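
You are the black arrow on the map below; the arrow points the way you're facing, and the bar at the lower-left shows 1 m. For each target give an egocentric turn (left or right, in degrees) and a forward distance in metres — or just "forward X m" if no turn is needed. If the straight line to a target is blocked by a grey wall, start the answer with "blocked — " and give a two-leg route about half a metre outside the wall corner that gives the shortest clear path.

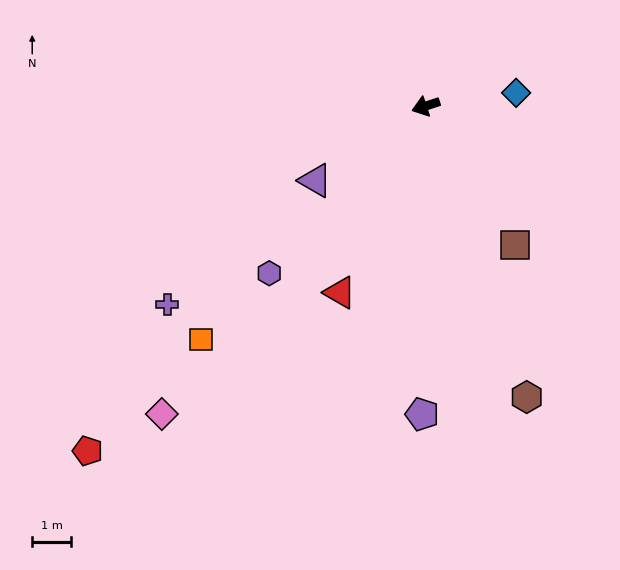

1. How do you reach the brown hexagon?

turn left 91°, forward 8.0 m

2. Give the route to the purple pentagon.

turn left 71°, forward 8.0 m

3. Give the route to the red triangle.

turn left 47°, forward 5.3 m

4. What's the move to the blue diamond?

turn left 170°, forward 2.4 m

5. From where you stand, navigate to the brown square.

turn left 105°, forward 4.3 m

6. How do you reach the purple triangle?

turn left 16°, forward 3.5 m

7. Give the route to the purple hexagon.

turn left 29°, forward 5.9 m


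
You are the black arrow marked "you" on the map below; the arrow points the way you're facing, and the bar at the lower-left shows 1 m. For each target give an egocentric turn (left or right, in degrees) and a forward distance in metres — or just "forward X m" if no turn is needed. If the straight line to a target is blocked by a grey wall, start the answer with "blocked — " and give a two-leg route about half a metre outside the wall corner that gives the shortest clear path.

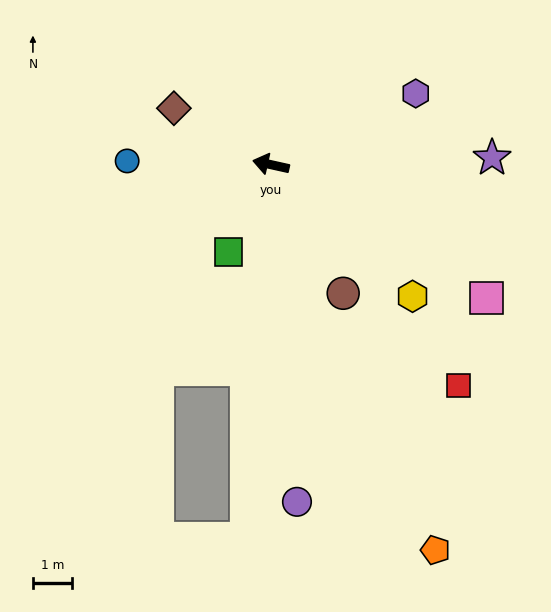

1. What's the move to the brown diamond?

turn right 18°, forward 2.9 m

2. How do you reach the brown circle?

turn left 132°, forward 3.8 m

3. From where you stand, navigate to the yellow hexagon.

turn left 150°, forward 5.0 m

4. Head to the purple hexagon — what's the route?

turn right 141°, forward 4.2 m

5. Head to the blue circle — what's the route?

turn left 11°, forward 3.7 m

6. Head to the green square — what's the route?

turn left 77°, forward 2.5 m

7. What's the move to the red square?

turn left 143°, forward 7.5 m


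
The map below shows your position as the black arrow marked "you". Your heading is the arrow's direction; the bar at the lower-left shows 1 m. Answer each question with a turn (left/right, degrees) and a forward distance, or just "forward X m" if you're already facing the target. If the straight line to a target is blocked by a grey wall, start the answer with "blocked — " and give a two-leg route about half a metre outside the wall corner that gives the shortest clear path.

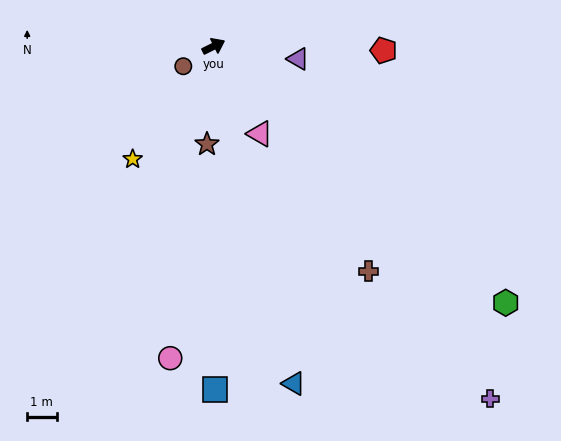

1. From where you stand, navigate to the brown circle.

turn right 173°, forward 1.2 m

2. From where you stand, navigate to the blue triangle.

turn right 103°, forward 11.8 m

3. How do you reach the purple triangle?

turn right 35°, forward 2.9 m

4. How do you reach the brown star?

turn right 120°, forward 3.3 m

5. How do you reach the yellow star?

turn right 152°, forward 4.7 m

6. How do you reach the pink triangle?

turn right 89°, forward 3.4 m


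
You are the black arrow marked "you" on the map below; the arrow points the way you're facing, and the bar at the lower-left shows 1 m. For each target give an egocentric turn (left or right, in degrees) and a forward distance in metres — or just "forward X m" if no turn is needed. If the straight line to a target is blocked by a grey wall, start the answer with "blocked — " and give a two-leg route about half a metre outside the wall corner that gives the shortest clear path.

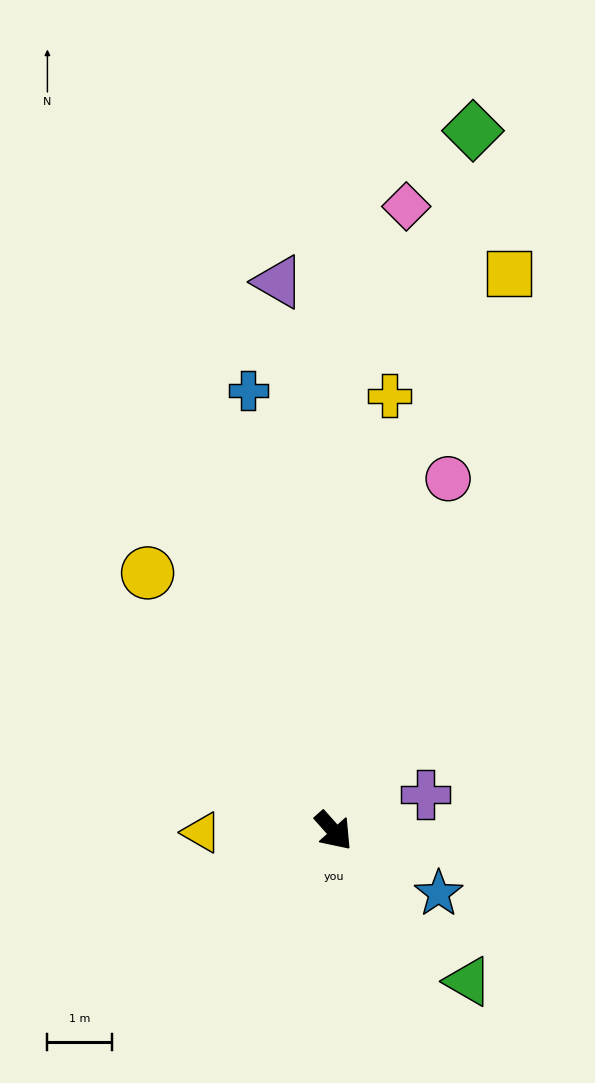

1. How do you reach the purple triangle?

turn left 144°, forward 8.6 m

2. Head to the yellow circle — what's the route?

turn left 174°, forward 4.9 m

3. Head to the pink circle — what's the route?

turn left 120°, forward 5.8 m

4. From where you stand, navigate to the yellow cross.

turn left 131°, forward 6.8 m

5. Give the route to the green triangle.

forward 3.1 m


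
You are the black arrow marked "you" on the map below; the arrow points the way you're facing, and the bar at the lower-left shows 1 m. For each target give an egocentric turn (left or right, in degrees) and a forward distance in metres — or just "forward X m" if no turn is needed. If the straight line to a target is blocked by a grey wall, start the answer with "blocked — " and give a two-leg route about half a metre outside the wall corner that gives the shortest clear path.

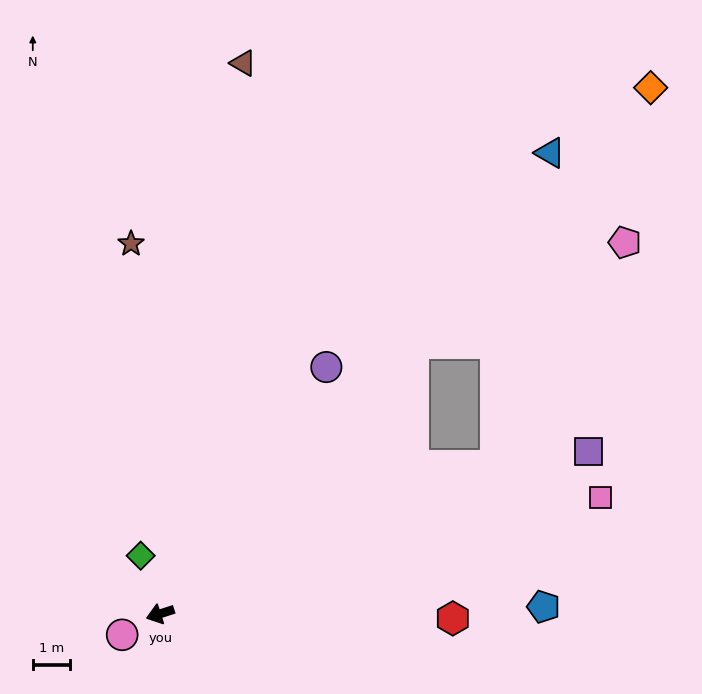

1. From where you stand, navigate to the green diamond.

turn right 89°, forward 1.6 m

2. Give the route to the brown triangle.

turn right 116°, forward 14.9 m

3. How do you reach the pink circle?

turn left 11°, forward 1.2 m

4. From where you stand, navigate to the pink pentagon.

blocked — turn right 151°, forward 9.9 m, then turn right 21°, forward 6.3 m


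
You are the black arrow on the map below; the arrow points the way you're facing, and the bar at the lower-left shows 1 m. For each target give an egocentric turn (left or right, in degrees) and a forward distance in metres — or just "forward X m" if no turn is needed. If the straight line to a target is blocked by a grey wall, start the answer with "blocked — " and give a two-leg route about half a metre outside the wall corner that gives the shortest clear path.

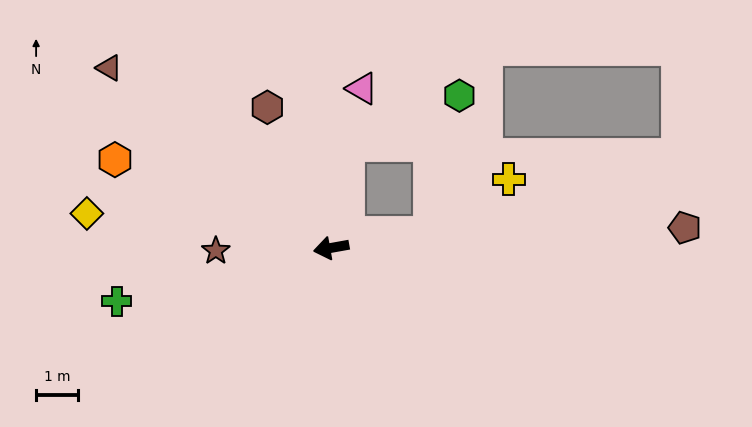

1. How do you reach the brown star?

turn right 9°, forward 2.8 m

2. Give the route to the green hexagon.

blocked — turn right 109°, forward 2.5 m, then turn right 58°, forward 2.9 m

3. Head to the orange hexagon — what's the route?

turn right 32°, forward 5.6 m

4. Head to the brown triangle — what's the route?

turn right 49°, forward 6.8 m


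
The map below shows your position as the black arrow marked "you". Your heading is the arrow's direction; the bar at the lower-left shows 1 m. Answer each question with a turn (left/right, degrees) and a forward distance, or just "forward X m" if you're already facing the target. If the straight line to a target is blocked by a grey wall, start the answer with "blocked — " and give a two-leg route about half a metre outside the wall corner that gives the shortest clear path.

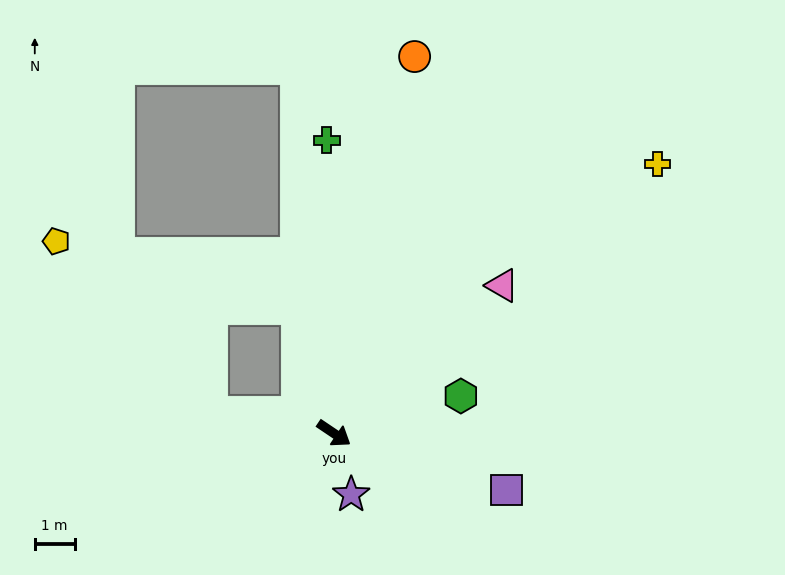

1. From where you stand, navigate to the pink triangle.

turn left 75°, forward 5.6 m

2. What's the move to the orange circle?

turn left 112°, forward 9.7 m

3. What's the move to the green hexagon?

turn left 50°, forward 3.3 m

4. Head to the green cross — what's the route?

turn left 125°, forward 7.4 m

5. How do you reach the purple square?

turn left 16°, forward 4.6 m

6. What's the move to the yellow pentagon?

blocked — turn right 155°, forward 3.1 m, then turn right 39°, forward 5.8 m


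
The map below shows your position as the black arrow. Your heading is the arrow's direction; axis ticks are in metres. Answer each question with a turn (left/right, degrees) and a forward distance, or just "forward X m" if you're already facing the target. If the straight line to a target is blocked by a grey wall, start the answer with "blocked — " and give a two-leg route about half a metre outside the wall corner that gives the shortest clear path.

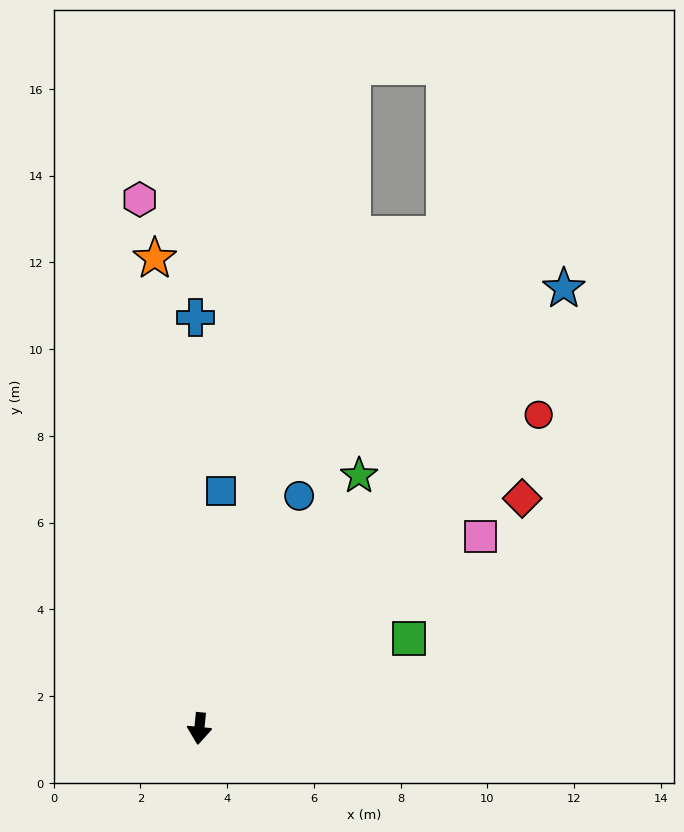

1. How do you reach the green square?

turn left 119°, forward 5.3 m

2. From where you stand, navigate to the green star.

turn left 153°, forward 6.9 m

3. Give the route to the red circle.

turn left 138°, forward 10.7 m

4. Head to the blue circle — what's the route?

turn left 162°, forward 5.8 m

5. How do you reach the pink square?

turn left 130°, forward 7.8 m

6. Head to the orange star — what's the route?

turn right 169°, forward 10.9 m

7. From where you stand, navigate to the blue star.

turn left 146°, forward 13.2 m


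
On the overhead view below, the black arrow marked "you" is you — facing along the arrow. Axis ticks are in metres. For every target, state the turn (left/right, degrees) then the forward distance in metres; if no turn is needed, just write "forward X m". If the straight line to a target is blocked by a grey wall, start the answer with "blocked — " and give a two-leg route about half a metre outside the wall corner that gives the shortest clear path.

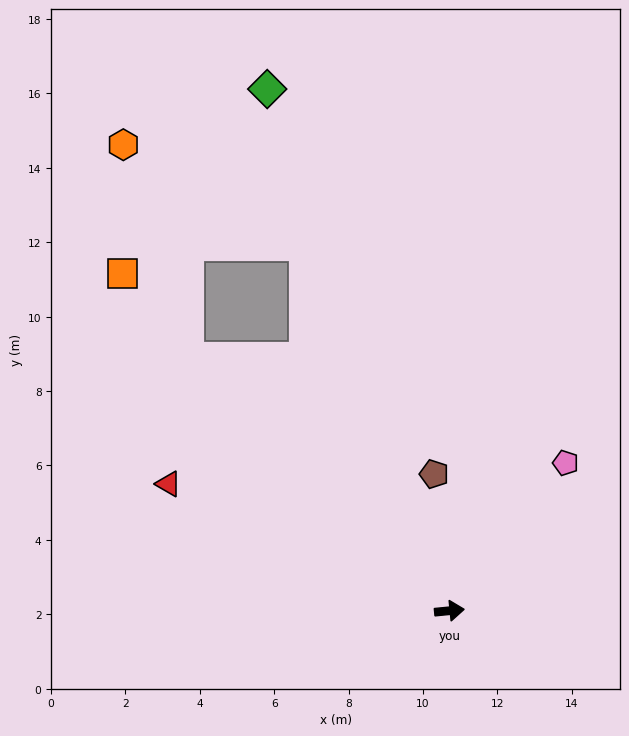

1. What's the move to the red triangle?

turn left 150°, forward 8.3 m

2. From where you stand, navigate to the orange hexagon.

blocked — turn left 130°, forward 9.8 m, then turn right 29°, forward 6.0 m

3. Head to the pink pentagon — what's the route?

turn left 46°, forward 5.1 m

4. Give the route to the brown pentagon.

turn left 91°, forward 3.7 m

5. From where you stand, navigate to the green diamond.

turn left 104°, forward 14.9 m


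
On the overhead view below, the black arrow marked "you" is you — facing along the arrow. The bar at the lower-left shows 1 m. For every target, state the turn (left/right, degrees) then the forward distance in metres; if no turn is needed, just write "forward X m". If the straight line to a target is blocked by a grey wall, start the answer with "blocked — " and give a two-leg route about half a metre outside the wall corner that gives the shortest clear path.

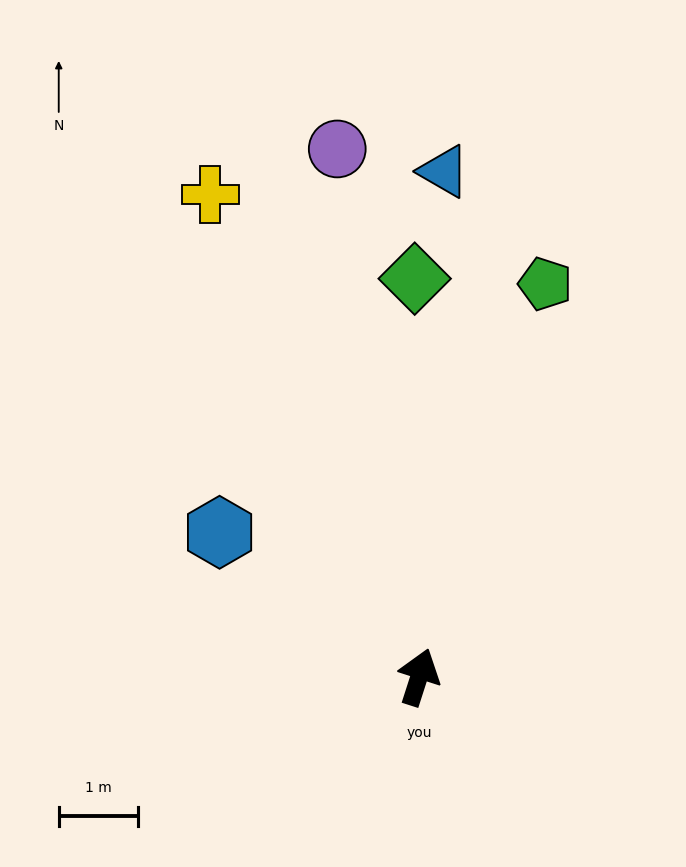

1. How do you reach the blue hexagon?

turn left 72°, forward 3.1 m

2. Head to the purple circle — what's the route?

turn left 27°, forward 6.7 m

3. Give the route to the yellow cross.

turn left 41°, forward 6.6 m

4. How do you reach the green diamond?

turn left 18°, forward 5.0 m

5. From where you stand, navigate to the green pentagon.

forward 5.2 m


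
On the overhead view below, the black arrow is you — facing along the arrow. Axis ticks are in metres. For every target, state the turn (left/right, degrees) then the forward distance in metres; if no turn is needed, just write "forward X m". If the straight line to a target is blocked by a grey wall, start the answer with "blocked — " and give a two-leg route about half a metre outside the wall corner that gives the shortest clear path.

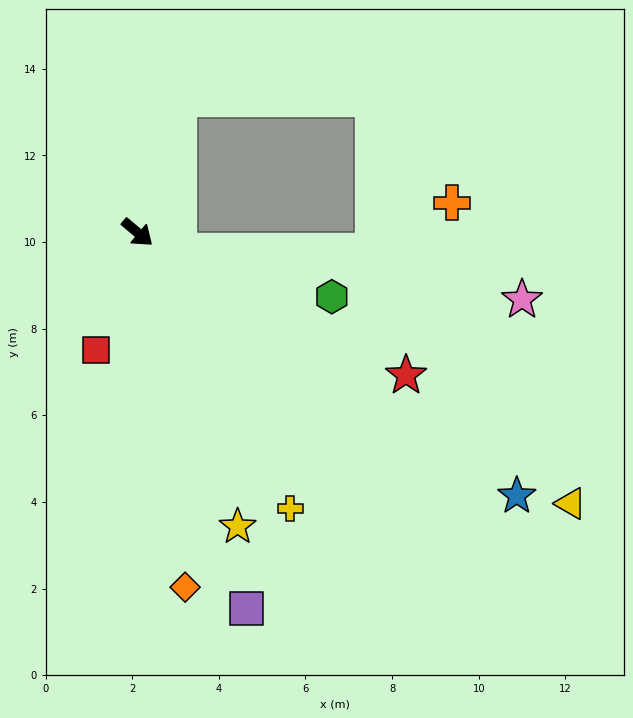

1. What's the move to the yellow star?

turn right 31°, forward 7.2 m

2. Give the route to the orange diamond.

turn right 42°, forward 8.3 m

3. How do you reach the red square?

turn right 69°, forward 2.9 m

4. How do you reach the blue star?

turn left 5°, forward 10.7 m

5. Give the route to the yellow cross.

turn right 21°, forward 7.3 m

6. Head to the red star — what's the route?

turn left 12°, forward 7.0 m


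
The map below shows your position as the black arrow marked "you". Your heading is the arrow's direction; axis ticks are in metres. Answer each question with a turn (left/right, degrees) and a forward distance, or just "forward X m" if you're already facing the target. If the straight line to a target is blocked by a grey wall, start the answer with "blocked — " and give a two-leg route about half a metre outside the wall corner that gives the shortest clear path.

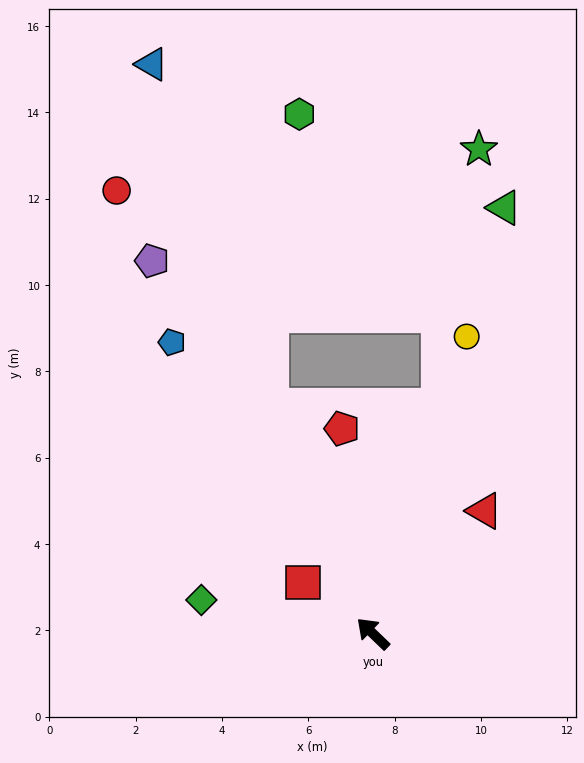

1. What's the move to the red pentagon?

turn right 38°, forward 4.8 m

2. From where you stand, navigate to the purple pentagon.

turn right 15°, forward 10.0 m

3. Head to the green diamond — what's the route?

turn left 33°, forward 4.0 m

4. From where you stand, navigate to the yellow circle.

turn right 64°, forward 7.2 m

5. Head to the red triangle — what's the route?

turn right 88°, forward 3.8 m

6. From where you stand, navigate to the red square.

turn left 8°, forward 2.0 m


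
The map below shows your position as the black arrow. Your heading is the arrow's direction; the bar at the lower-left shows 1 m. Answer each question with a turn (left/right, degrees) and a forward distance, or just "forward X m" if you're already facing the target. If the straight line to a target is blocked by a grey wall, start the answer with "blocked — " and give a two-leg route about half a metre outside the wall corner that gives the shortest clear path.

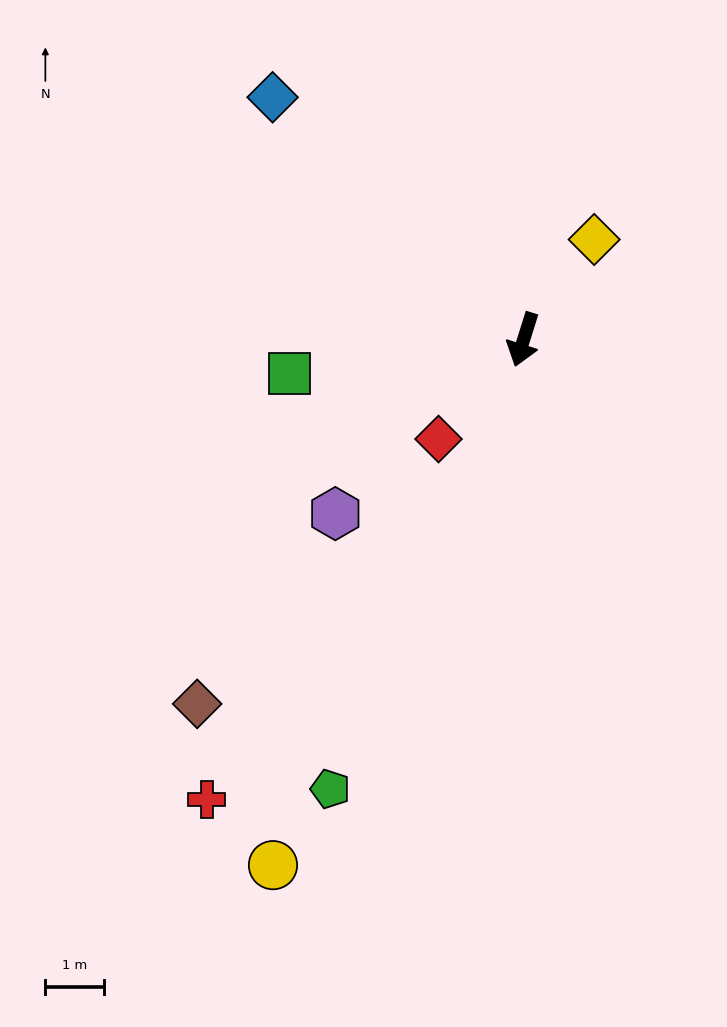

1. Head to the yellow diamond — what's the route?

turn left 162°, forward 2.1 m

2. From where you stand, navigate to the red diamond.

turn right 23°, forward 2.2 m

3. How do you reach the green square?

turn right 64°, forward 4.1 m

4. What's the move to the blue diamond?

turn right 117°, forward 6.0 m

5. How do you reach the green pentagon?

turn right 6°, forward 8.4 m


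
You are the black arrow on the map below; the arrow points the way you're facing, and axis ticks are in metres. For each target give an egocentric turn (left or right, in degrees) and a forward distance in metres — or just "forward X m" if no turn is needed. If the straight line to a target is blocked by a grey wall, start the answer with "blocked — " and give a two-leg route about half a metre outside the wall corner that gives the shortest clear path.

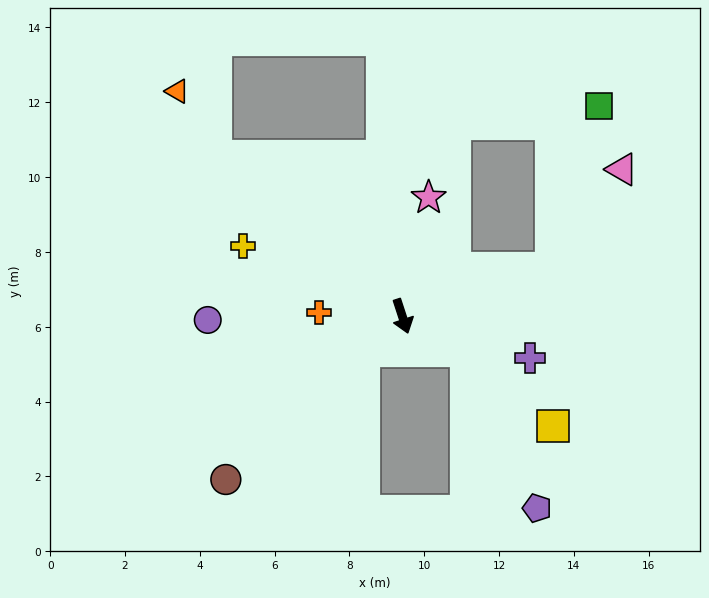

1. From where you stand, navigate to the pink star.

turn left 149°, forward 3.2 m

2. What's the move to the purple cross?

turn left 54°, forward 3.6 m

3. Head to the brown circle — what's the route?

turn right 65°, forward 6.4 m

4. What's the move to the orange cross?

turn right 111°, forward 2.2 m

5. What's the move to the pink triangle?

blocked — turn left 90°, forward 4.2 m, then turn left 36°, forward 3.3 m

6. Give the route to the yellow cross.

turn right 132°, forward 4.7 m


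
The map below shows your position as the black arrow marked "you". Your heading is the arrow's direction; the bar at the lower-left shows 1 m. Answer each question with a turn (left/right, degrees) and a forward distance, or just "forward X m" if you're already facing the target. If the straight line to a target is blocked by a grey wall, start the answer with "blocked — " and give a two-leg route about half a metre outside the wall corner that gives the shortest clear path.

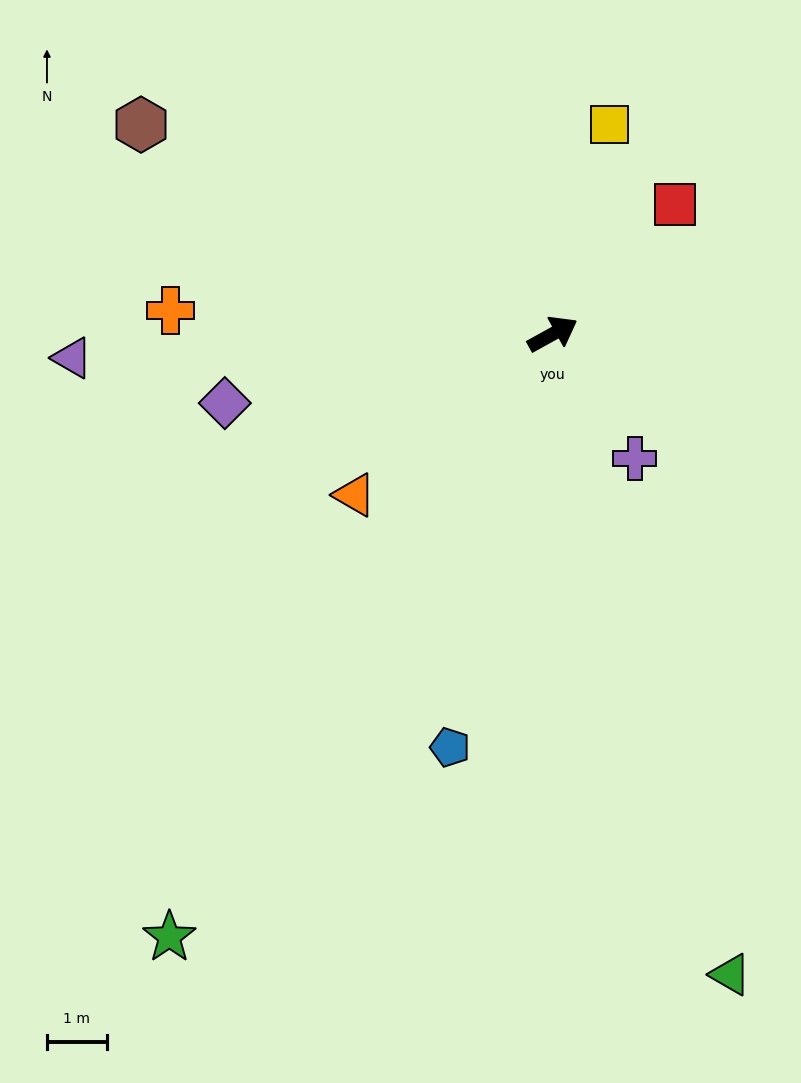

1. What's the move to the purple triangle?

turn left 154°, forward 8.1 m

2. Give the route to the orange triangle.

turn right 170°, forward 4.3 m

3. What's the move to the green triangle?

turn right 103°, forward 11.2 m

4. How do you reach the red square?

turn left 18°, forward 3.0 m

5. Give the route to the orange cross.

turn left 148°, forward 6.4 m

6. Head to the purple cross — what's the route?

turn right 86°, forward 2.5 m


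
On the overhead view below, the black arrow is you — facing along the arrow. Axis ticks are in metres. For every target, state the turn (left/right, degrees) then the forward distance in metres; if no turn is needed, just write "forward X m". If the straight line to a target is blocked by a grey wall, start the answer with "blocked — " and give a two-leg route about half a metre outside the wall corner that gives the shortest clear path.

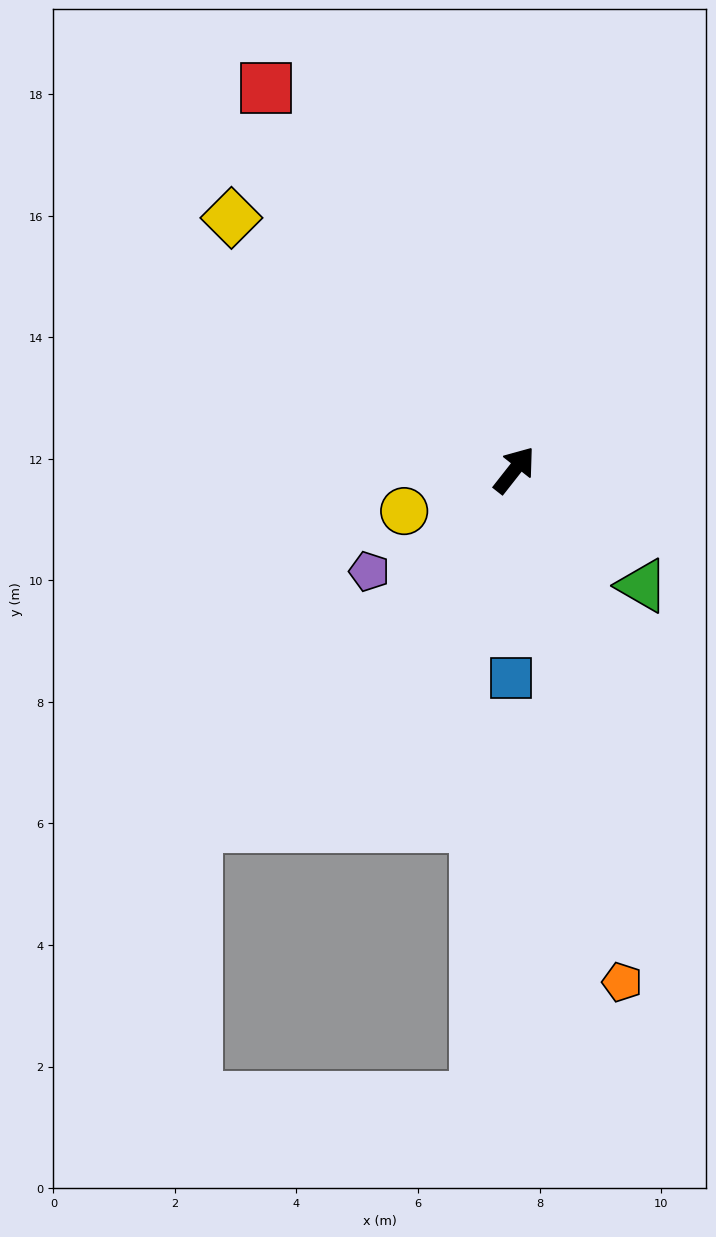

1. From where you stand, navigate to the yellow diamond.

turn left 86°, forward 6.2 m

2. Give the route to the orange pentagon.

turn right 130°, forward 8.6 m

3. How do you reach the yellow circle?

turn left 149°, forward 1.9 m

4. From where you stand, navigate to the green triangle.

turn right 94°, forward 2.8 m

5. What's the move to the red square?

turn left 71°, forward 7.5 m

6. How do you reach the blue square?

turn right 143°, forward 3.4 m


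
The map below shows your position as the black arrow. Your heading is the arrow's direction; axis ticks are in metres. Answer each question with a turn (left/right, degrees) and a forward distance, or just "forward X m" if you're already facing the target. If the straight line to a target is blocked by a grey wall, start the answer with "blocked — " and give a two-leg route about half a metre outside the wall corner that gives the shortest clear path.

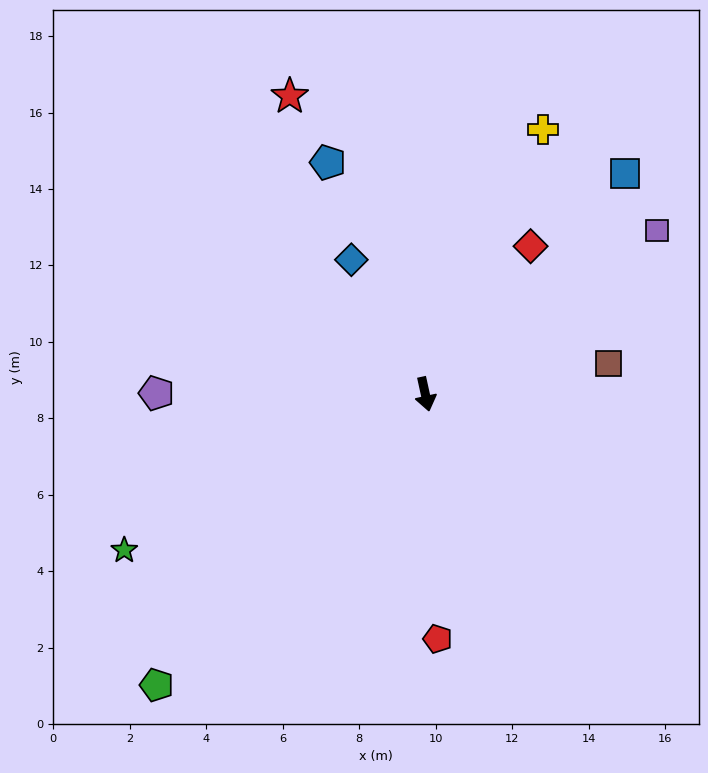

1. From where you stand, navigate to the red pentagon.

turn right 9°, forward 6.4 m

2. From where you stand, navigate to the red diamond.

turn left 132°, forward 4.7 m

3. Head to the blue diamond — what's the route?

turn right 164°, forward 4.0 m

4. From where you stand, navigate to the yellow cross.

turn left 144°, forward 7.6 m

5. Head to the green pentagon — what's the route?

turn right 55°, forward 10.4 m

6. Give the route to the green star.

turn right 75°, forward 8.9 m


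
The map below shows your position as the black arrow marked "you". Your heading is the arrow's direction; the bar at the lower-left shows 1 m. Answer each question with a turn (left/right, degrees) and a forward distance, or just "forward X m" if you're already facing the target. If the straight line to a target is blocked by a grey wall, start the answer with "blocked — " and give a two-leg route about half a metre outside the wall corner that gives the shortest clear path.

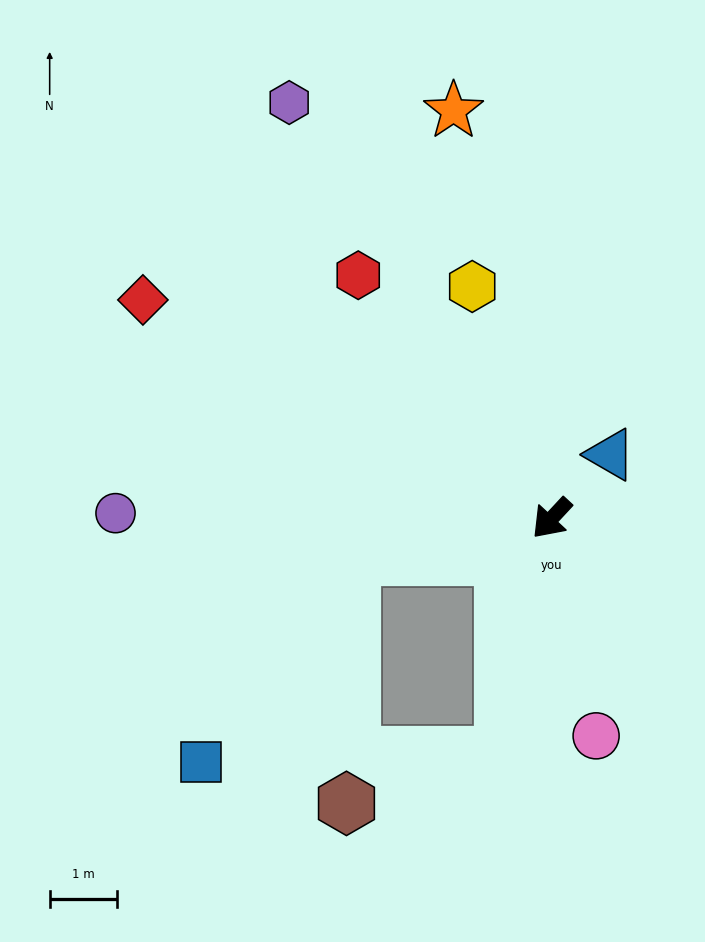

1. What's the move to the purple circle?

turn right 48°, forward 6.5 m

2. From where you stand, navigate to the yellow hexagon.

turn right 118°, forward 3.7 m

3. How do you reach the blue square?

blocked — turn right 36°, forward 3.0 m, then turn left 43°, forward 3.8 m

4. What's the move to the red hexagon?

turn right 99°, forward 4.6 m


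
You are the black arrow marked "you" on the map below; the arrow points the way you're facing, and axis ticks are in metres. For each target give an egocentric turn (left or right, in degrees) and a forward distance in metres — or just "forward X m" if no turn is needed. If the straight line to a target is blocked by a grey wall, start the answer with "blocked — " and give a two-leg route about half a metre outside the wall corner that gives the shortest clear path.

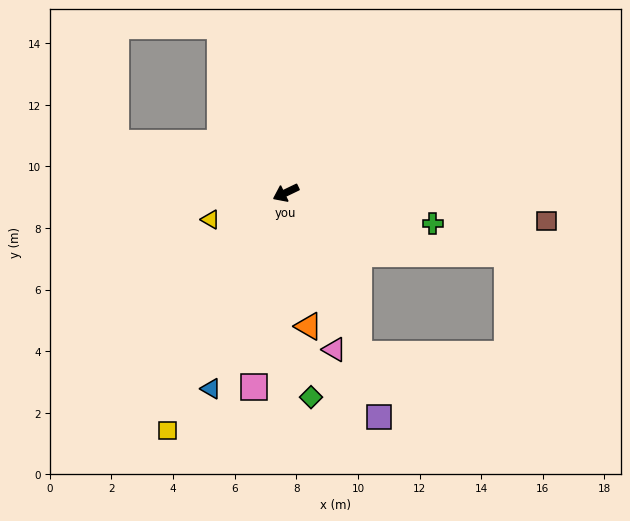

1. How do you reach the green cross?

turn left 143°, forward 4.9 m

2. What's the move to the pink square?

turn left 55°, forward 6.4 m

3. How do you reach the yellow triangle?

turn right 6°, forward 2.6 m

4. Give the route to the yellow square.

turn left 38°, forward 8.6 m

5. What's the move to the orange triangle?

turn left 74°, forward 4.4 m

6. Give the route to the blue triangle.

turn left 43°, forward 6.8 m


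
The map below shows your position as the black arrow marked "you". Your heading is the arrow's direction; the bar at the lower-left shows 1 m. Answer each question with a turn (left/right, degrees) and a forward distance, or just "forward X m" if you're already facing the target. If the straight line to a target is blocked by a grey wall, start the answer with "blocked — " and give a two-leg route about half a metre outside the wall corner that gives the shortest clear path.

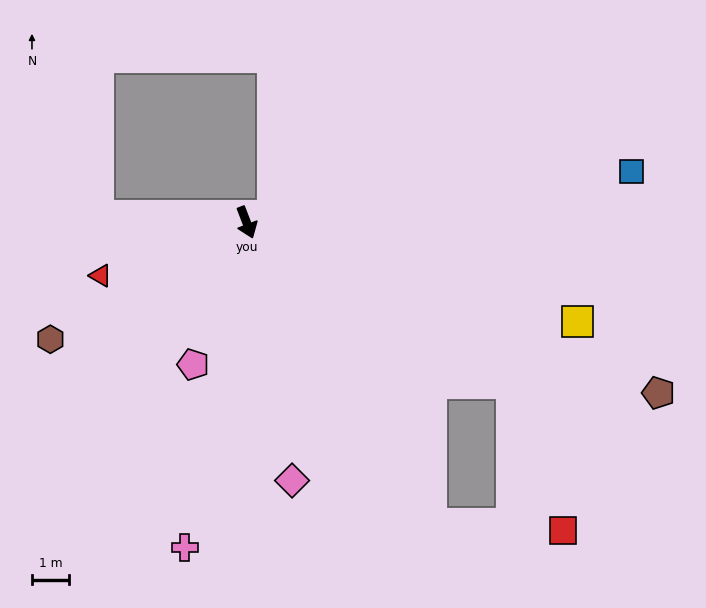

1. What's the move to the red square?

blocked — turn left 38°, forward 8.4 m, then turn right 40°, forward 4.2 m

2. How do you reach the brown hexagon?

turn right 80°, forward 6.2 m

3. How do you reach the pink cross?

turn right 32°, forward 8.9 m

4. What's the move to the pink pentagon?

turn right 42°, forward 4.1 m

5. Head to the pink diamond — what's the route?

turn right 11°, forward 7.1 m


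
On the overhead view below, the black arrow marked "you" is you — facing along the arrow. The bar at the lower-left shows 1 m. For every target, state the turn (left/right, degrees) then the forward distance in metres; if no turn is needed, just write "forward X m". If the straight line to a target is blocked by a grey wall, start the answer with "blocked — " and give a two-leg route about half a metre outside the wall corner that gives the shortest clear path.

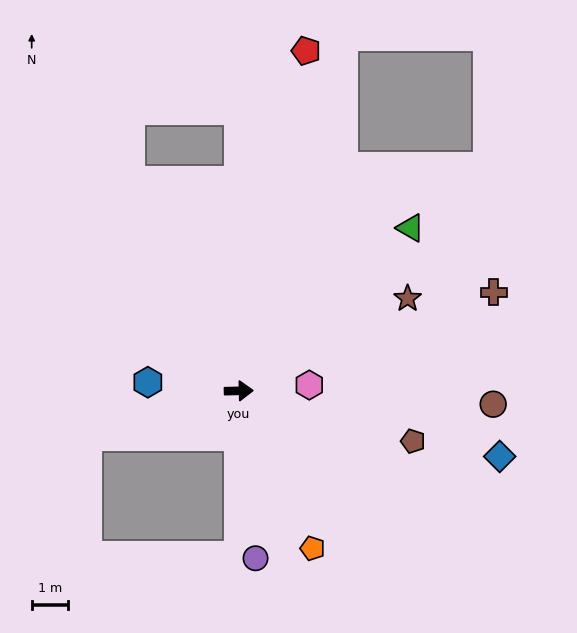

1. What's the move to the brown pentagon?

turn right 17°, forward 5.0 m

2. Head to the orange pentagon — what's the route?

turn right 66°, forward 4.8 m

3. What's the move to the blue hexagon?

turn left 173°, forward 2.5 m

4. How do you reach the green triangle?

turn left 42°, forward 6.6 m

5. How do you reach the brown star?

turn left 27°, forward 5.4 m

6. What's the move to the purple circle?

turn right 86°, forward 4.7 m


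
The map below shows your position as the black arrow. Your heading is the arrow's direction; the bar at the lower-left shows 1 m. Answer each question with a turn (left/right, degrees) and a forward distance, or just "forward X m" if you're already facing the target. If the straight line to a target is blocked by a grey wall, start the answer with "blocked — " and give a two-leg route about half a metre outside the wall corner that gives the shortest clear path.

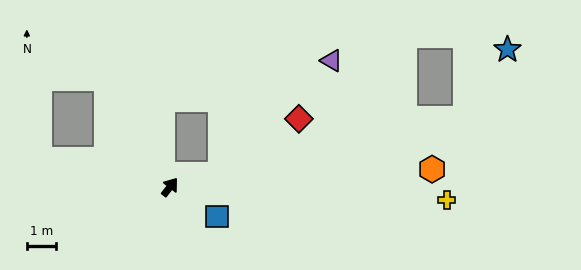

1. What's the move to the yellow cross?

turn right 55°, forward 9.6 m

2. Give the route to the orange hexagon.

turn right 49°, forward 9.1 m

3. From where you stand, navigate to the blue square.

turn right 84°, forward 1.9 m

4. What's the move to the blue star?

blocked — turn right 39°, forward 10.5 m, then turn left 45°, forward 2.8 m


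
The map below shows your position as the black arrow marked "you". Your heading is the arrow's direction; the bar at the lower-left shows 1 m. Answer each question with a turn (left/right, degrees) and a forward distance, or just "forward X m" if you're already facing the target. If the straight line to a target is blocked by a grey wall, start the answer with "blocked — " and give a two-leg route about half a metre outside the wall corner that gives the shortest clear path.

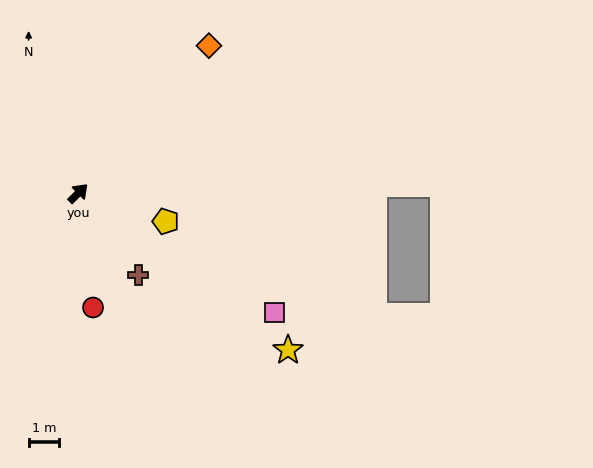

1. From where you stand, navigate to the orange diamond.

turn left 4°, forward 6.4 m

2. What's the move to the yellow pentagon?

turn right 63°, forward 3.0 m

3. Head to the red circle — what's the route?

turn right 128°, forward 3.8 m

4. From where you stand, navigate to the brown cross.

turn right 99°, forward 3.3 m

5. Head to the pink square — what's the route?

turn right 76°, forward 7.5 m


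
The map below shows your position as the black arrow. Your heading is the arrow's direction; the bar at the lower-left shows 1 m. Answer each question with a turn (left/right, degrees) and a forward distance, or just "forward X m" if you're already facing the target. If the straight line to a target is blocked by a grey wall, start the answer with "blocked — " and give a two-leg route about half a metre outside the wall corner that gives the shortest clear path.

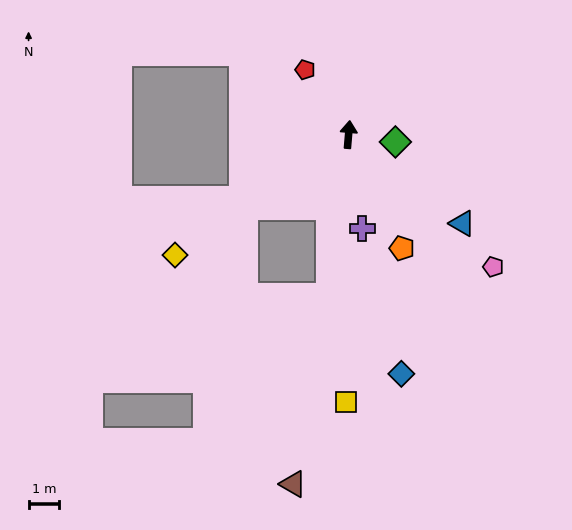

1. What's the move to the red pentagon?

turn left 39°, forward 2.5 m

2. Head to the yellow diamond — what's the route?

turn left 130°, forward 6.9 m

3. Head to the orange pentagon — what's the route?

turn right 150°, forward 4.1 m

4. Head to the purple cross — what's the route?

turn right 167°, forward 3.1 m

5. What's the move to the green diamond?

turn right 94°, forward 1.5 m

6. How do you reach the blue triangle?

turn right 123°, forward 4.7 m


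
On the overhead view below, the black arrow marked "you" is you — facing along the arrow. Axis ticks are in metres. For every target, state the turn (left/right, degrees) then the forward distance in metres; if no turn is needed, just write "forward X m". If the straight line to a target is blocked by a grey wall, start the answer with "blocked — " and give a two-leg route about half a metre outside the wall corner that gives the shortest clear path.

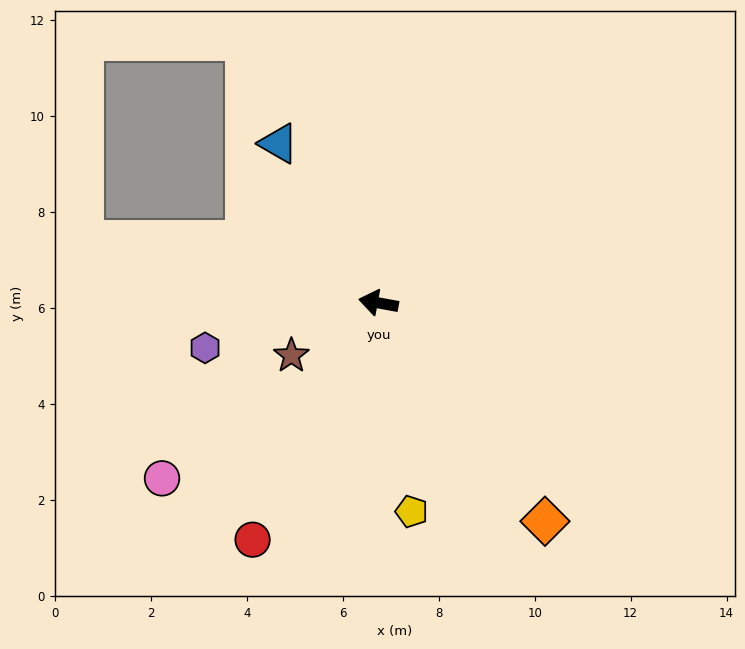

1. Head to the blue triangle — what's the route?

turn right 48°, forward 3.9 m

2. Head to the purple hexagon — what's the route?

turn left 25°, forward 3.7 m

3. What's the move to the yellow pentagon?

turn left 109°, forward 4.4 m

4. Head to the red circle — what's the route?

turn left 72°, forward 5.6 m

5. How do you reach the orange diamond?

turn left 138°, forward 5.7 m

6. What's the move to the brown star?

turn left 42°, forward 2.1 m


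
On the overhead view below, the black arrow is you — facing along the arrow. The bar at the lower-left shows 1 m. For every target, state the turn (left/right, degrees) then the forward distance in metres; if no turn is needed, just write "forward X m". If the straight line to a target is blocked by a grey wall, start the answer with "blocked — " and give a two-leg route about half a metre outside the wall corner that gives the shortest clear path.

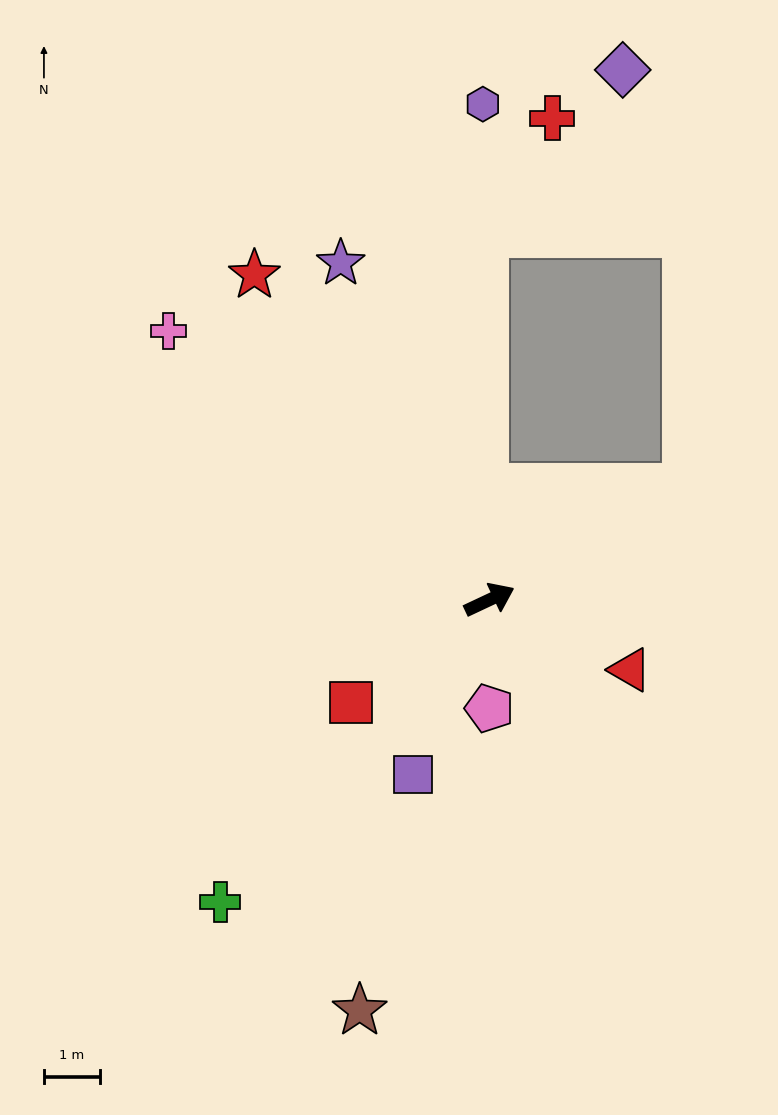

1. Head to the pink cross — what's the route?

turn left 115°, forward 7.5 m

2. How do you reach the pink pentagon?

turn right 115°, forward 1.9 m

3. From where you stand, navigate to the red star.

turn left 101°, forward 7.2 m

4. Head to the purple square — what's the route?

turn right 139°, forward 3.4 m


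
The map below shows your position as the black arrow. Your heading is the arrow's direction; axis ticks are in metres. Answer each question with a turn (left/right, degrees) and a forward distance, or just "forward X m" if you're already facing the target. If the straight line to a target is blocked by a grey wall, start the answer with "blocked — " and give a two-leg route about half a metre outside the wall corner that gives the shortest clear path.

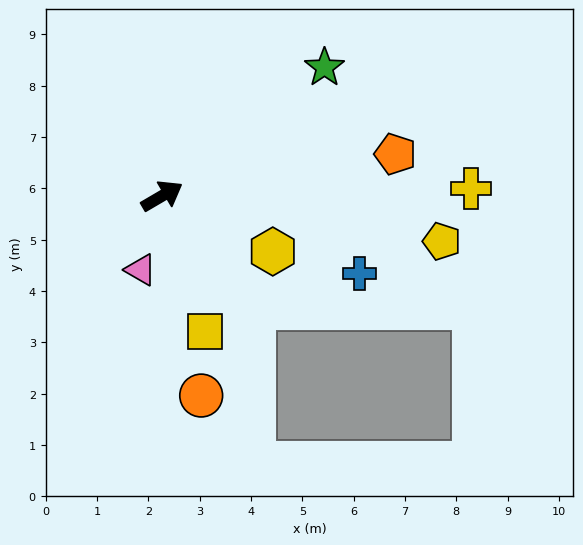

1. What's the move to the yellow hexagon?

turn right 57°, forward 2.4 m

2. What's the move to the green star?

turn left 8°, forward 4.0 m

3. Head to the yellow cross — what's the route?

turn right 29°, forward 6.0 m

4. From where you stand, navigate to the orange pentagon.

turn right 20°, forward 4.6 m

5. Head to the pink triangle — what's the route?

turn right 137°, forward 1.5 m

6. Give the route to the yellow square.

turn right 103°, forward 2.8 m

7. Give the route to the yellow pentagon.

turn right 40°, forward 5.5 m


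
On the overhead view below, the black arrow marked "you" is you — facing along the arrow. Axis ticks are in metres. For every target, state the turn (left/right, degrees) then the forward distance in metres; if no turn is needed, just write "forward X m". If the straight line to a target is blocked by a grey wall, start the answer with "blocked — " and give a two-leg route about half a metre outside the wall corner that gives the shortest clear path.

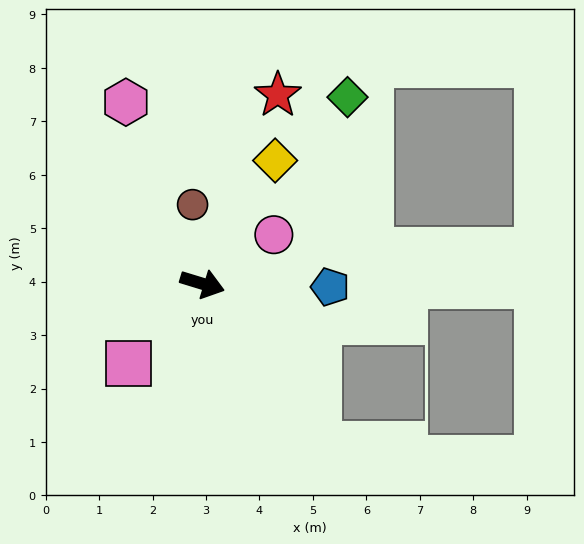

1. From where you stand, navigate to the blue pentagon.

turn left 16°, forward 2.4 m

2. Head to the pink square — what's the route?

turn right 116°, forward 2.0 m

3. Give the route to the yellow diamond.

turn left 76°, forward 2.7 m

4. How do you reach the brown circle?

turn left 114°, forward 1.5 m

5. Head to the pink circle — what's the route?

turn left 51°, forward 1.6 m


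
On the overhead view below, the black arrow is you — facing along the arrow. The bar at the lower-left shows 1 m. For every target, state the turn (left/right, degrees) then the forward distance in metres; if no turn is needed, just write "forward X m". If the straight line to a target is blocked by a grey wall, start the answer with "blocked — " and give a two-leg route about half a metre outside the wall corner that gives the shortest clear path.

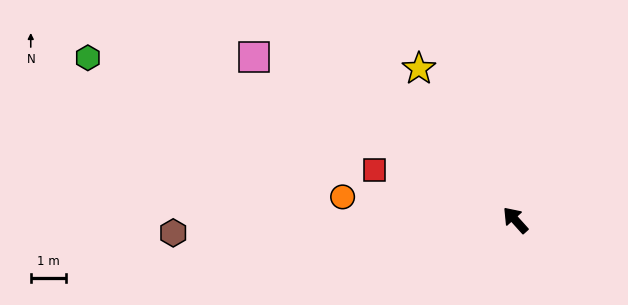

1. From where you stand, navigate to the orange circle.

turn left 40°, forward 4.9 m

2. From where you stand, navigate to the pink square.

turn left 16°, forward 8.6 m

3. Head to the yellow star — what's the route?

turn right 10°, forward 5.0 m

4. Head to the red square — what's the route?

turn left 28°, forward 4.2 m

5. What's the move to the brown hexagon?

turn left 50°, forward 9.6 m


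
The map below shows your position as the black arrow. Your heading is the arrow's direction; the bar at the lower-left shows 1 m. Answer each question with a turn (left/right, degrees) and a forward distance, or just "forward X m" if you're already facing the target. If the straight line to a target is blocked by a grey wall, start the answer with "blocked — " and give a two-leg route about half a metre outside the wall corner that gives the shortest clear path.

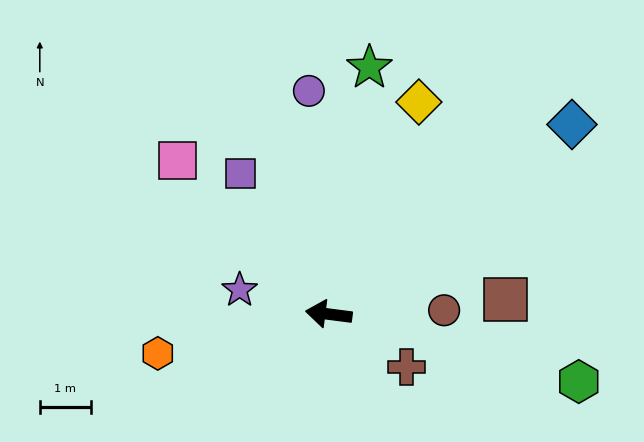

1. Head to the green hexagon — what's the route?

turn left 172°, forward 5.1 m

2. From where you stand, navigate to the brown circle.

turn right 171°, forward 2.3 m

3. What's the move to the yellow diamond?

turn right 106°, forward 4.5 m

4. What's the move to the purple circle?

turn right 78°, forward 4.4 m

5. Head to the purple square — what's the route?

turn right 50°, forward 3.3 m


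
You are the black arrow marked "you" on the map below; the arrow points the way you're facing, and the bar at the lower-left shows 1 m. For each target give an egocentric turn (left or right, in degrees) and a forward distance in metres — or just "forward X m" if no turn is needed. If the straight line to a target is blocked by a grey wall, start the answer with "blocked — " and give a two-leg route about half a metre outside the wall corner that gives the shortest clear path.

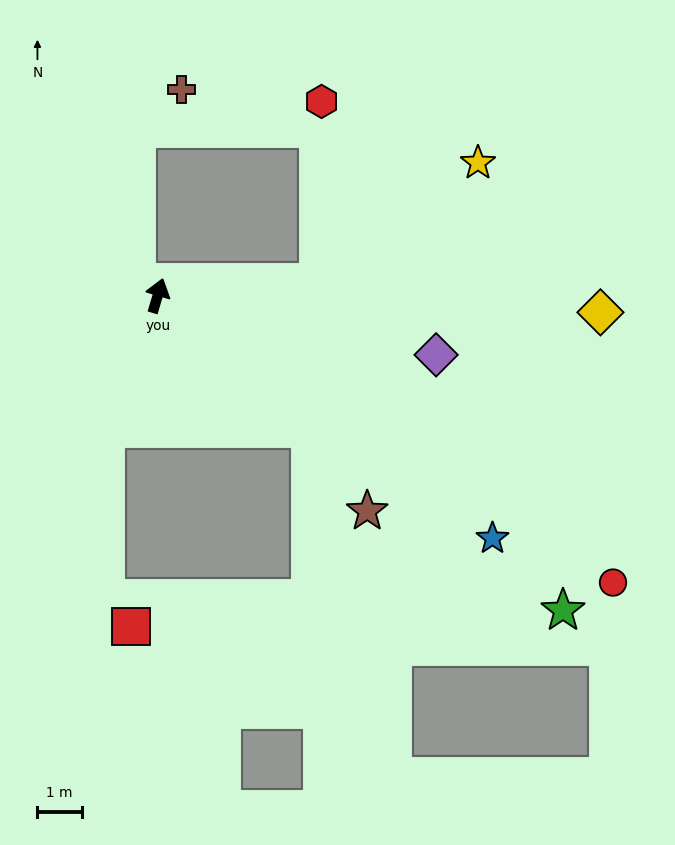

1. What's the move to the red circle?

turn right 106°, forward 12.2 m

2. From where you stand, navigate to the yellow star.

blocked — turn right 69°, forward 3.6 m, then turn left 32°, forward 4.5 m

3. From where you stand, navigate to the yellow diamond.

turn right 76°, forward 10.0 m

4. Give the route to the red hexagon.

blocked — turn right 69°, forward 3.6 m, then turn left 84°, forward 4.1 m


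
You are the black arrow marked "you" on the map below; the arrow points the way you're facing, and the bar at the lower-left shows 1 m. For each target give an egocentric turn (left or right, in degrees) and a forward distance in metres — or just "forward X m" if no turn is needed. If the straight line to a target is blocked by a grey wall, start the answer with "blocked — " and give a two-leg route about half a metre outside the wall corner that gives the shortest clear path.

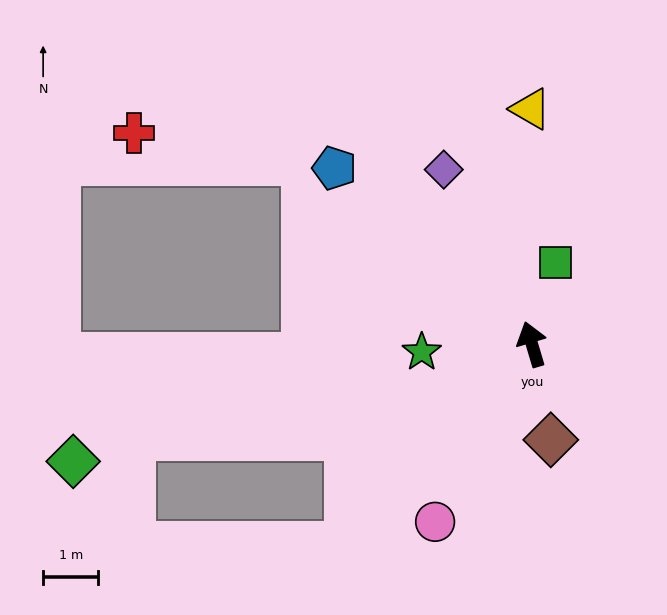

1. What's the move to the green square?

turn right 33°, forward 1.5 m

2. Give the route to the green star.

turn left 78°, forward 2.0 m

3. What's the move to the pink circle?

turn left 135°, forward 3.7 m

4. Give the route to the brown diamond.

turn left 175°, forward 1.8 m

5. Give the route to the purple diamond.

turn left 10°, forward 3.6 m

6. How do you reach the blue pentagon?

turn left 32°, forward 4.8 m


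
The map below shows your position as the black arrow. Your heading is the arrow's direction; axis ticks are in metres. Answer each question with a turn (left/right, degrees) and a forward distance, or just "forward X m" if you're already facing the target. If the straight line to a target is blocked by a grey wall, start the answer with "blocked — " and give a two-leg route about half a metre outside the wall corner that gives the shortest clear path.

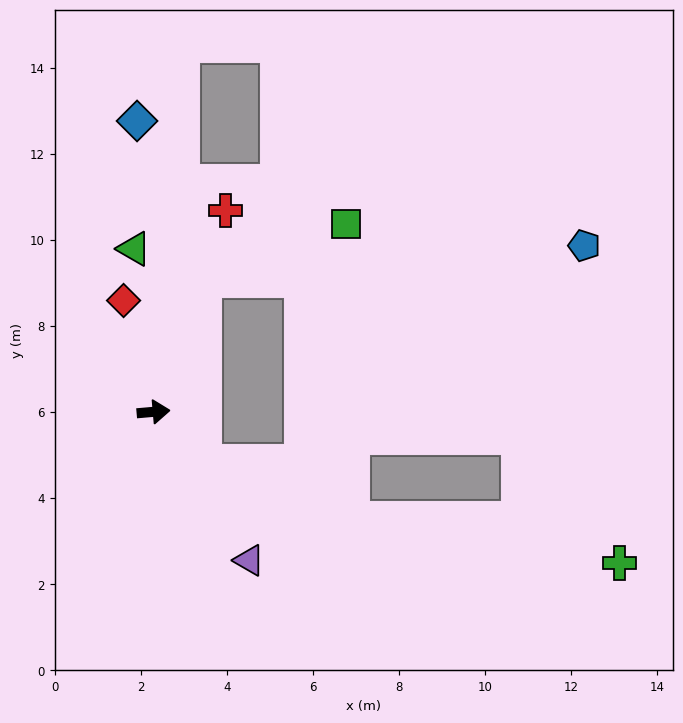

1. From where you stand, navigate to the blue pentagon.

blocked — turn left 64°, forward 3.3 m, then turn right 64°, forward 8.9 m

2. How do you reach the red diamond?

turn left 100°, forward 2.7 m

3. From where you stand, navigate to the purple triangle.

turn right 62°, forward 4.1 m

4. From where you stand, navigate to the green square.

blocked — turn left 64°, forward 3.3 m, then turn right 48°, forward 3.5 m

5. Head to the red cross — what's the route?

turn left 65°, forward 5.0 m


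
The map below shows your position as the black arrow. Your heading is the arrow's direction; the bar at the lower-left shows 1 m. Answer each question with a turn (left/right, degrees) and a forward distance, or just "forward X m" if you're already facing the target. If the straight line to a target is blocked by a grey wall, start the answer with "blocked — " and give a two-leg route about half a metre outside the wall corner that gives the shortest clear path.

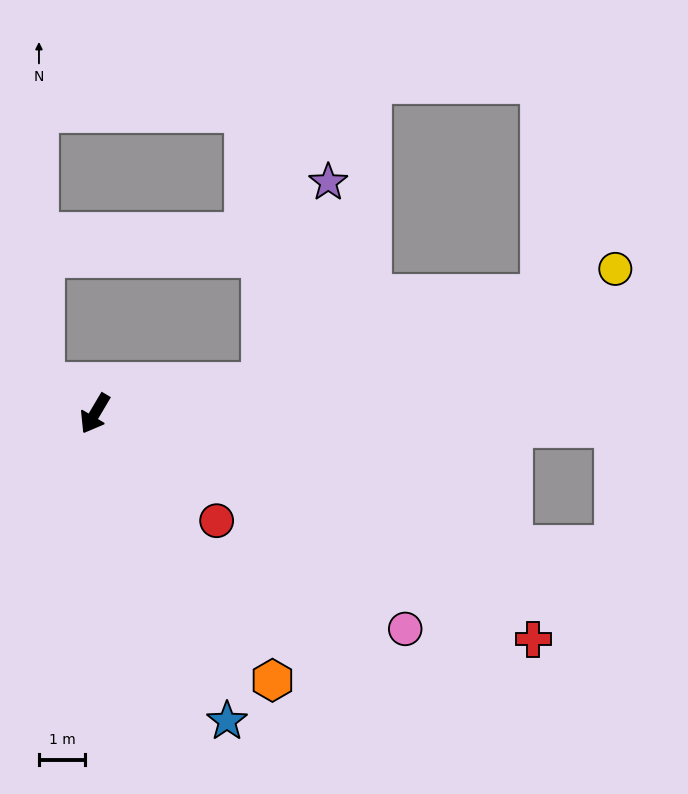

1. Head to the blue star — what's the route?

turn left 54°, forward 7.2 m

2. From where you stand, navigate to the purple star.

blocked — turn left 131°, forward 3.6 m, then turn left 61°, forward 4.5 m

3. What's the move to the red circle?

turn left 79°, forward 3.5 m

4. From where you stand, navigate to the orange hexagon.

turn left 64°, forward 6.9 m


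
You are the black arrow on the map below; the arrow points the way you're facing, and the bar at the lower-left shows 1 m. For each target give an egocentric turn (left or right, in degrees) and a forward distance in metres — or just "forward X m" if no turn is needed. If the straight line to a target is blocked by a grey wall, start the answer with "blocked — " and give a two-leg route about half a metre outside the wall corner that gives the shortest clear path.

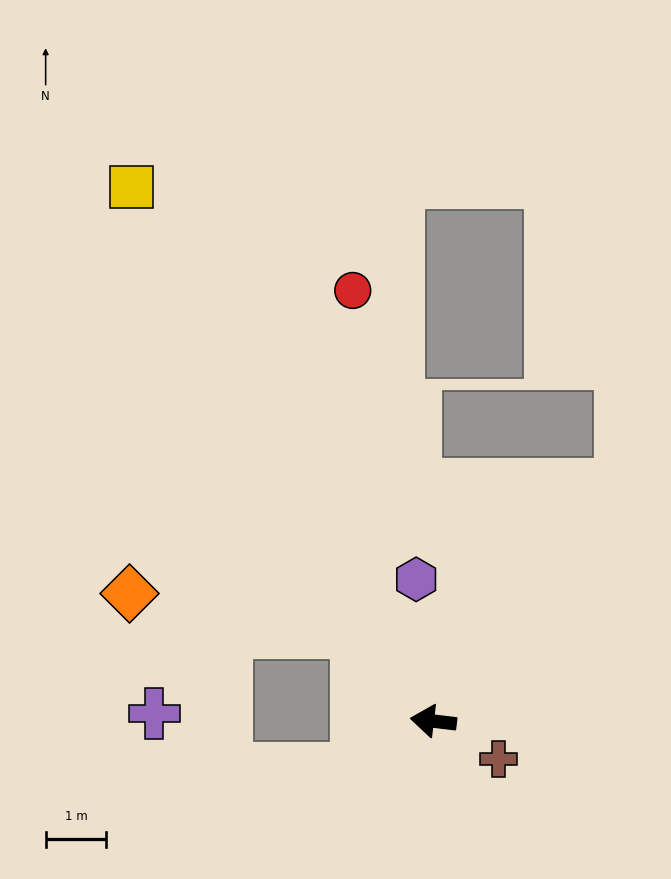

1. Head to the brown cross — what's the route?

turn left 157°, forward 1.2 m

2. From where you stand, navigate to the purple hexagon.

turn right 76°, forward 2.4 m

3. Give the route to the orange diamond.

blocked — turn right 42°, forward 1.9 m, then turn left 39°, forward 3.8 m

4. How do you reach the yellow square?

turn right 54°, forward 10.1 m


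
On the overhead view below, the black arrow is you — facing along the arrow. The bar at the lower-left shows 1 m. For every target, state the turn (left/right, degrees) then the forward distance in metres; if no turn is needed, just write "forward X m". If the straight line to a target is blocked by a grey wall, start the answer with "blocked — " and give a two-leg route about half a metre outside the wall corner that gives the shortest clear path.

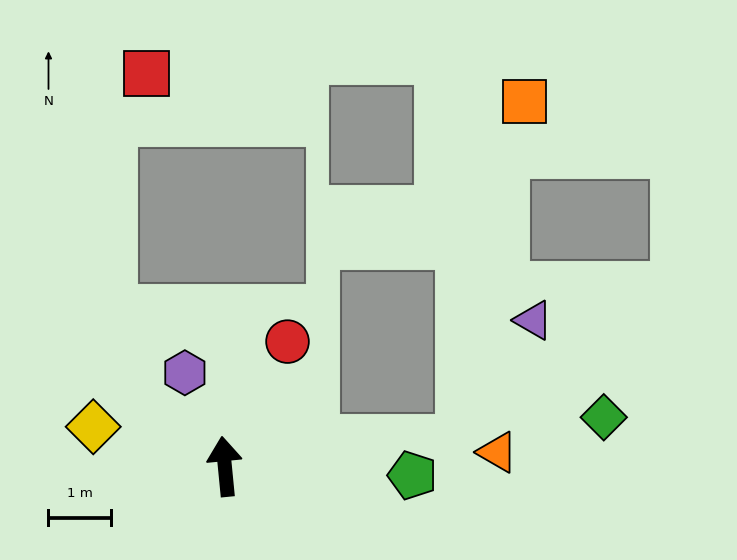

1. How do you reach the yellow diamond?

turn left 68°, forward 2.2 m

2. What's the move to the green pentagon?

turn right 98°, forward 3.0 m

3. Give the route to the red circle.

turn right 32°, forward 2.2 m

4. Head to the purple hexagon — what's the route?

turn left 18°, forward 1.6 m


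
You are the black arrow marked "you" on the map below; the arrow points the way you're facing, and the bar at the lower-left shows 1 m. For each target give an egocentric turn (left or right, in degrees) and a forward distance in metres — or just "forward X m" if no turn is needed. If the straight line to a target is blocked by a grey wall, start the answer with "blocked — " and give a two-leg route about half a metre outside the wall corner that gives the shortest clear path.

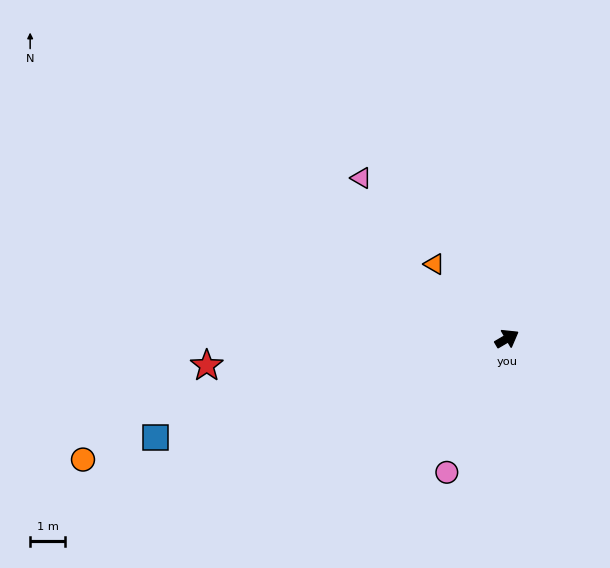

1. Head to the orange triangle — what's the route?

turn left 104°, forward 3.0 m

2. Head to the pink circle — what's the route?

turn right 145°, forward 4.2 m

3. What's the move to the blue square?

turn left 165°, forward 10.4 m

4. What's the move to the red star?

turn left 155°, forward 8.6 m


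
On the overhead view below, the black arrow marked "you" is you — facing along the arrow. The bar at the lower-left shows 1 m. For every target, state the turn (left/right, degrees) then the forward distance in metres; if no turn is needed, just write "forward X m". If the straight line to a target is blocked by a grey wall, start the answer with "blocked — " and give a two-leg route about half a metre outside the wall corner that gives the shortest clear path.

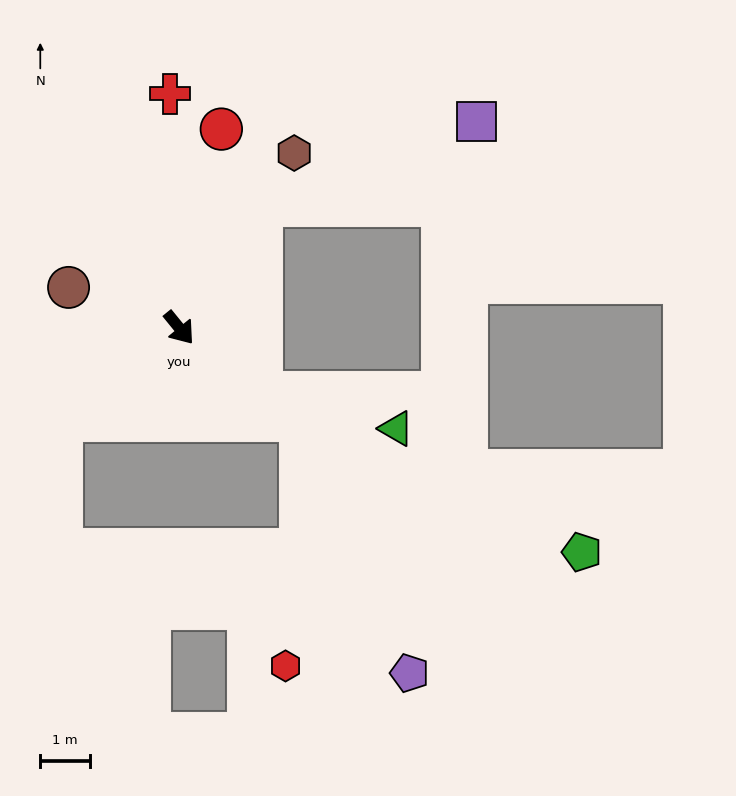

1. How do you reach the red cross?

turn left 143°, forward 4.7 m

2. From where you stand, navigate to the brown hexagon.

turn left 108°, forward 4.2 m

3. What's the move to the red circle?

turn left 129°, forward 4.1 m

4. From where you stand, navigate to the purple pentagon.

blocked — turn left 13°, forward 3.1 m, then turn right 29°, forward 5.6 m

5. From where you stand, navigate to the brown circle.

turn right 149°, forward 2.4 m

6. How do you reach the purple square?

blocked — turn left 107°, forward 3.0 m, then turn right 35°, forward 4.7 m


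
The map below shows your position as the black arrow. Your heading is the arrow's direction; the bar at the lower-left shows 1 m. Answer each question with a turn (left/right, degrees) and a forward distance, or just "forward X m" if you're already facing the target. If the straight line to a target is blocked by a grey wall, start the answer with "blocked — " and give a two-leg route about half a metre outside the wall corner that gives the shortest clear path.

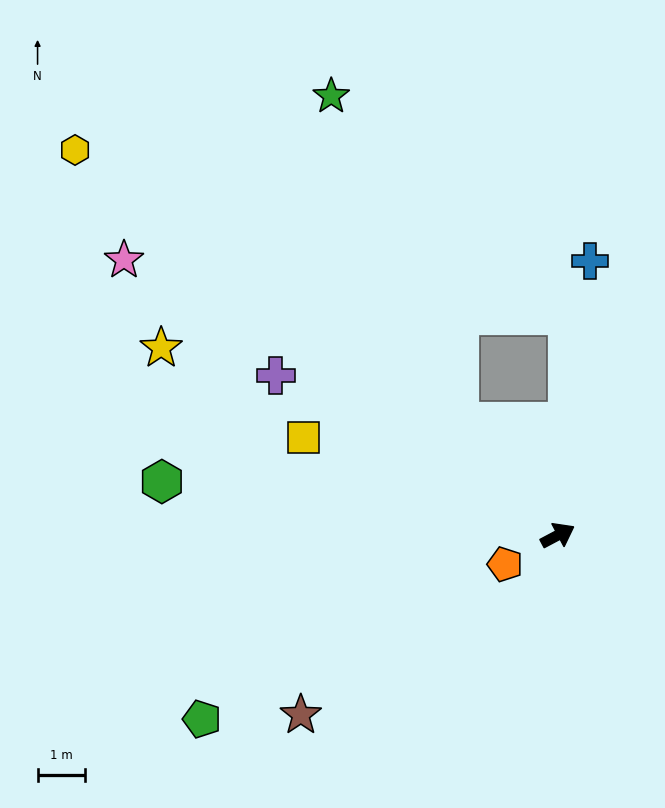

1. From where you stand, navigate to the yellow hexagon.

turn left 113°, forward 13.2 m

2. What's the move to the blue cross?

turn left 55°, forward 5.9 m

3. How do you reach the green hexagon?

turn left 144°, forward 8.5 m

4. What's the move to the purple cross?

turn left 122°, forward 6.9 m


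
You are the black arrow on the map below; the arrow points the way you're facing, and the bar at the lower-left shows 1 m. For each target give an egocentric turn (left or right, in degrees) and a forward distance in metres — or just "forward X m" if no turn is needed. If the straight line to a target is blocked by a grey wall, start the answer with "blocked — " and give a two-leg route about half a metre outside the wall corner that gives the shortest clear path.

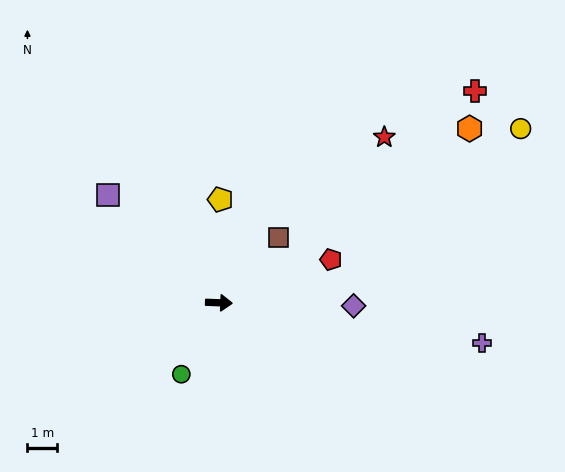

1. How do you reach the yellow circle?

turn left 32°, forward 11.7 m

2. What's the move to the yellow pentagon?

turn left 91°, forward 3.5 m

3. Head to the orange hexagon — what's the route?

turn left 37°, forward 10.3 m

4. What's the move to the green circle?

turn right 116°, forward 2.7 m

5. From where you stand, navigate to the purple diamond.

forward 4.5 m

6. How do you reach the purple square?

turn left 138°, forward 5.2 m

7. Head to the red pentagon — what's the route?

turn left 23°, forward 4.0 m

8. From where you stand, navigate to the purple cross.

turn right 7°, forward 8.9 m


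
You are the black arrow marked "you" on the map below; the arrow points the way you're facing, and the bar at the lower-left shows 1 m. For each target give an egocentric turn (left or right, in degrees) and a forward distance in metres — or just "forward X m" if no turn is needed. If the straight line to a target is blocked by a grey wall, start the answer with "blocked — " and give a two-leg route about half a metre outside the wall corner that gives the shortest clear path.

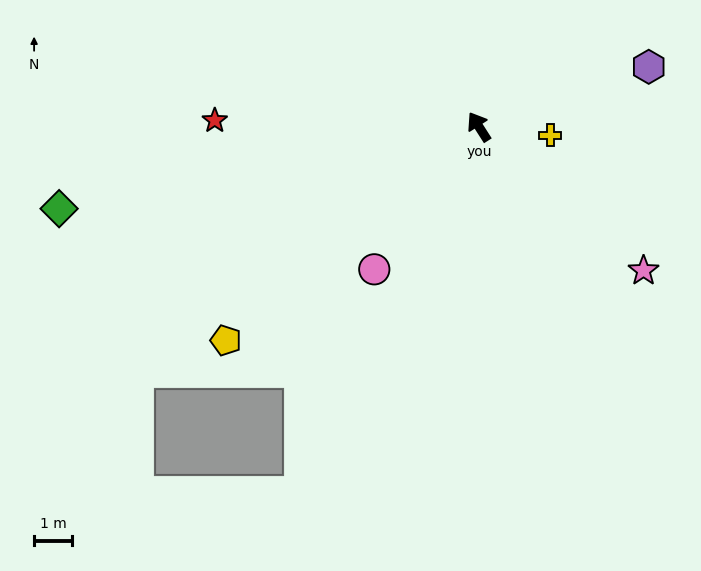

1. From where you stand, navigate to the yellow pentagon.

turn left 98°, forward 8.6 m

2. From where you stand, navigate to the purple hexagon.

turn right 103°, forward 4.7 m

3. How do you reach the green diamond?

turn left 69°, forward 11.2 m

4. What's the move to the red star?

turn left 56°, forward 6.9 m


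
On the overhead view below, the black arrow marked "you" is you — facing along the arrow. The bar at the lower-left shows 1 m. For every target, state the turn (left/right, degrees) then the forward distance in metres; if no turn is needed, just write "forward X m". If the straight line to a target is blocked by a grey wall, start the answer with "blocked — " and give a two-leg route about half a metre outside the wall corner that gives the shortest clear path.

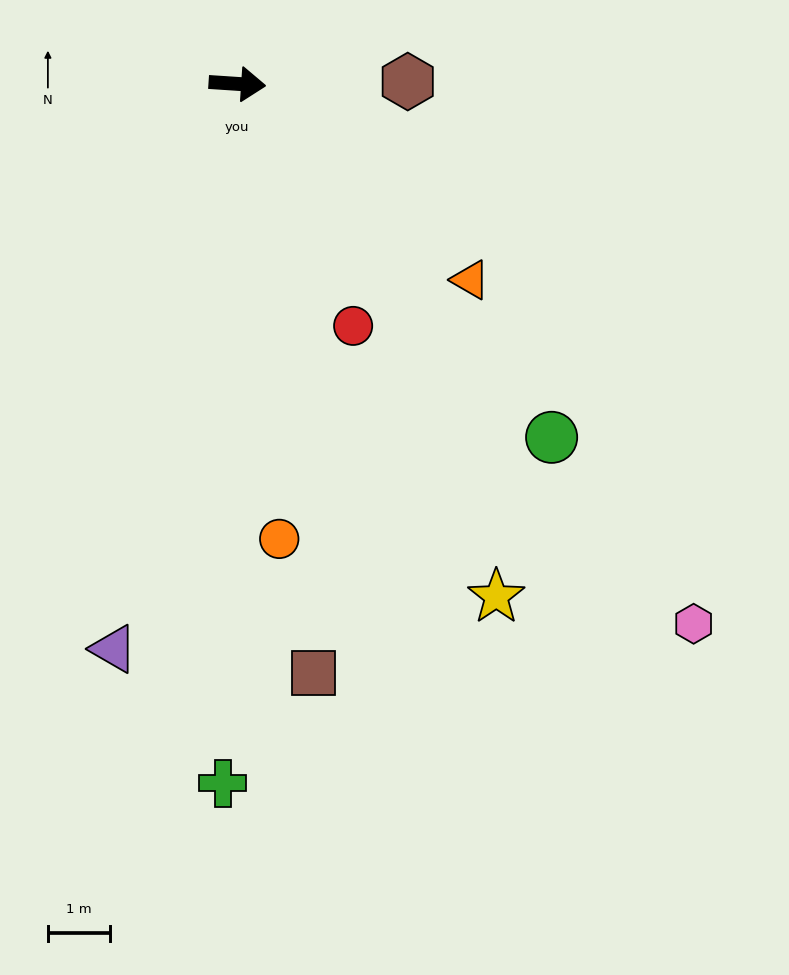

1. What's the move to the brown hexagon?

turn left 5°, forward 2.7 m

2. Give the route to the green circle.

turn right 45°, forward 7.6 m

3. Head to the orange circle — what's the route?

turn right 81°, forward 7.4 m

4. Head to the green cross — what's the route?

turn right 87°, forward 11.3 m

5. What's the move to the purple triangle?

turn right 99°, forward 9.3 m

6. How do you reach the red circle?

turn right 61°, forward 4.3 m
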